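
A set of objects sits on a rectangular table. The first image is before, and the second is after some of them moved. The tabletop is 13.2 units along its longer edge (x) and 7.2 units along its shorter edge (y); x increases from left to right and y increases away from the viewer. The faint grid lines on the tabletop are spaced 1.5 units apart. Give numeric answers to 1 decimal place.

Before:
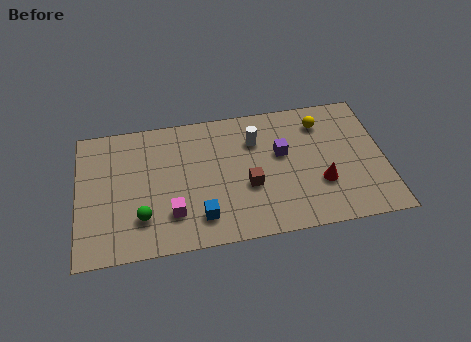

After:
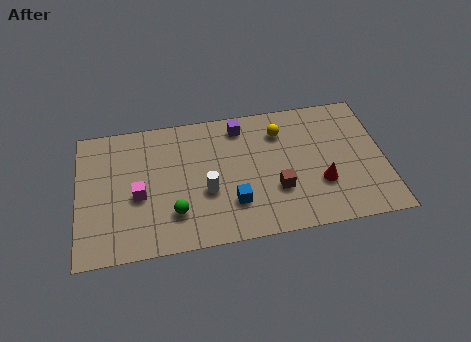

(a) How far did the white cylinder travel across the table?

3.3

The white cylinder moved from about (7.7, 5.2) to (5.5, 2.8), a distance of √(2.2² + 2.4²) ≈ 3.3.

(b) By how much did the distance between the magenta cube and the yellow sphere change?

-1.0

The distance was about 7.6 in the first image and 6.6 in the second, so they moved 1.0 units closer together.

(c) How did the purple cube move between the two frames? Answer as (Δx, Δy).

(-1.7, 1.8)

From the two frames, the purple cube sits at roughly (8.8, 4.3) before and (7.1, 6.1) after.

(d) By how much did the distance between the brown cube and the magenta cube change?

+2.5

They were about 3.4 units apart before and 5.9 after — 2.5 units further apart.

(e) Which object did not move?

the red cone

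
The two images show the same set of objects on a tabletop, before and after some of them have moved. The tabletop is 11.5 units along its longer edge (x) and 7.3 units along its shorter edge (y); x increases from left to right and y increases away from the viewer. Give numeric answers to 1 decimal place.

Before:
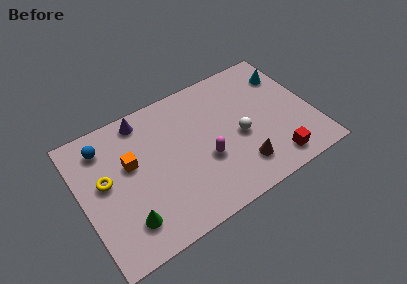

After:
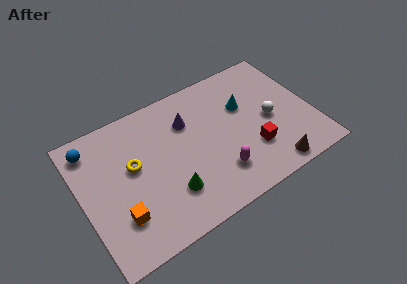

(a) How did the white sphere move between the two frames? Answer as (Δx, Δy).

(1.6, 0.2)

From the two frames, the white sphere sits at roughly (7.8, 3.2) before and (9.4, 3.4) after.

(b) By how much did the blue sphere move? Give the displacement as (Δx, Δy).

(-0.6, 0.2)

The blue sphere was at about (1.4, 5.9) and moved to about (0.8, 6.1).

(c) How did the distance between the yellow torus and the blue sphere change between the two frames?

+0.8

The distance was about 1.8 in the first image and 2.6 in the second, so they moved 0.8 units further apart.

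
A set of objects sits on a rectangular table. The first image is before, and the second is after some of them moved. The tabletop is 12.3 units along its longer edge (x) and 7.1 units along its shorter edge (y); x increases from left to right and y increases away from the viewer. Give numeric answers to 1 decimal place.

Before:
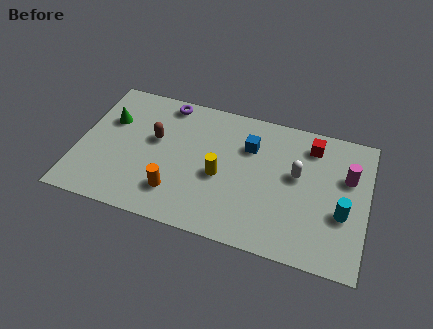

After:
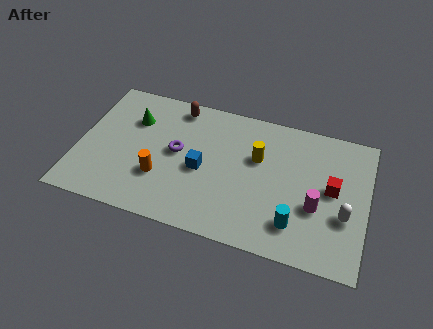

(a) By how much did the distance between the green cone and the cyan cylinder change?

-2.3

Before: roughly 10.3 units apart; after: 8.0. That's 2.3 units closer together.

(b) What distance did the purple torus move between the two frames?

2.6

The purple torus moved from about (3.5, 6.3) to (4.2, 3.8), a distance of √(0.7² + 2.5²) ≈ 2.6.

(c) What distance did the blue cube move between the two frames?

2.6

The blue cube was near (7.2, 5.0) before and (5.3, 3.2) after, so it travelled √(1.9² + 1.8²) ≈ 2.6 units.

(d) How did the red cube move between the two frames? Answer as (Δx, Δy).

(1.0, -2.0)

The red cube started near (9.8, 5.8) and ended near (10.8, 3.8).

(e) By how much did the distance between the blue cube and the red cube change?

+2.8

The distance was about 2.7 in the first image and 5.5 in the second, so they moved 2.8 units further apart.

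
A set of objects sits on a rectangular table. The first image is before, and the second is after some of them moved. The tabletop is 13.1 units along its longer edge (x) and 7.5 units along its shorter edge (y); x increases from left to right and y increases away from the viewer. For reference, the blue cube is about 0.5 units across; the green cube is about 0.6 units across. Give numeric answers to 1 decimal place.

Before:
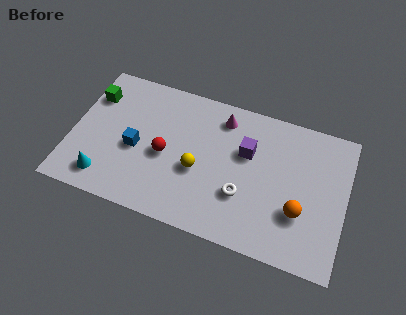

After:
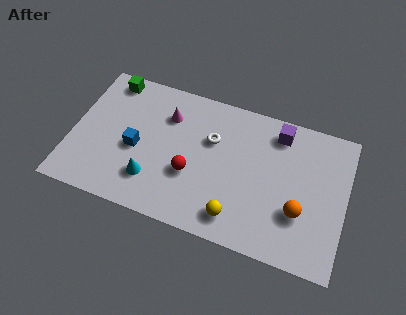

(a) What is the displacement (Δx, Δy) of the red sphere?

(1.3, -0.6)

The red sphere was at about (4.5, 3.4) and moved to about (5.8, 2.8).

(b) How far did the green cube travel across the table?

1.3

From (0.8, 5.5) to (1.5, 6.6), the green cube covered √(0.7² + 1.1²) ≈ 1.3 units.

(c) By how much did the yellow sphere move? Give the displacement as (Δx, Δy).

(2.0, -1.8)

The yellow sphere started near (6.1, 3.1) and ended near (8.1, 1.3).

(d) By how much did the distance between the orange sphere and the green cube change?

-0.3

Before: roughly 10.6 units apart; after: 10.3. That's 0.3 units closer together.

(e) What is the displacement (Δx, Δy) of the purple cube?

(1.4, 1.5)

The purple cube started near (8.3, 4.8) and ended near (9.7, 6.3).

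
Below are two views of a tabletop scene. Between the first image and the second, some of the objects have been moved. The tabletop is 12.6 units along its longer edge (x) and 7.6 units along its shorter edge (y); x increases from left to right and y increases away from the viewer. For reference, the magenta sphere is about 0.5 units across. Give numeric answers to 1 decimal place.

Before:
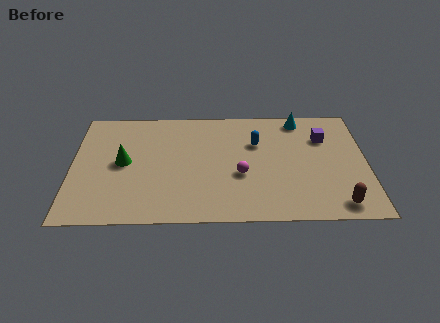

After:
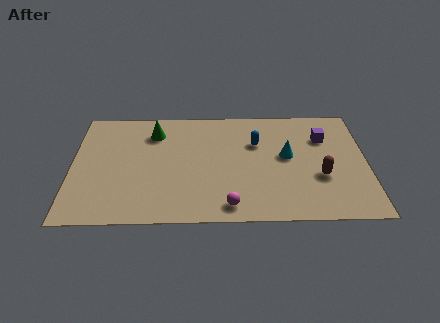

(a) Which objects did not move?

the blue capsule and the purple cube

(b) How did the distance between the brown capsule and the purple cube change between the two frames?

-1.8

They were about 4.4 units apart before and 2.6 after — 1.8 units closer together.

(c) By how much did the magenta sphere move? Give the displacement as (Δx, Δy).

(-0.5, -2.0)

From the two frames, the magenta sphere sits at roughly (7.2, 3.0) before and (6.7, 1.0) after.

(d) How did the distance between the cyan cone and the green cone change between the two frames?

-2.2

Before: roughly 8.1 units apart; after: 5.9. That's 2.2 units closer together.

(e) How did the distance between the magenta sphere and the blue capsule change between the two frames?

+2.1

Before: roughly 2.2 units apart; after: 4.3. That's 2.1 units further apart.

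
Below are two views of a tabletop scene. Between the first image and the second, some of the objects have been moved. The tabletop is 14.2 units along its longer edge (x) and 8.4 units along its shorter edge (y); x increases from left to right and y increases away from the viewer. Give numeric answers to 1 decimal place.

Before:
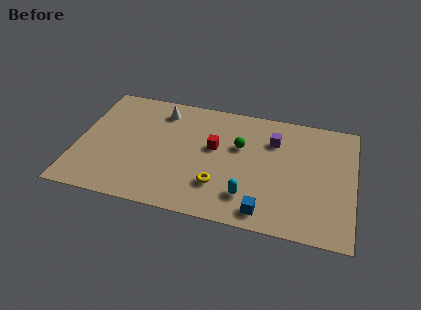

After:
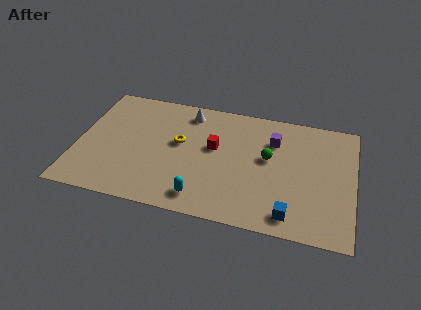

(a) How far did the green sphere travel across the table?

1.6

From (8.3, 5.3) to (9.8, 4.8), the green sphere covered √(1.5² + 0.5²) ≈ 1.6 units.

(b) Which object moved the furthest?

the yellow torus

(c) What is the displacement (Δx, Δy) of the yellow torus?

(-2.2, 2.5)

The yellow torus started near (7.4, 2.3) and ended near (5.2, 4.8).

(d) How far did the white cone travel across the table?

1.4

The white cone moved from about (4.1, 6.9) to (5.5, 7.1), a distance of √(1.4² + 0.2²) ≈ 1.4.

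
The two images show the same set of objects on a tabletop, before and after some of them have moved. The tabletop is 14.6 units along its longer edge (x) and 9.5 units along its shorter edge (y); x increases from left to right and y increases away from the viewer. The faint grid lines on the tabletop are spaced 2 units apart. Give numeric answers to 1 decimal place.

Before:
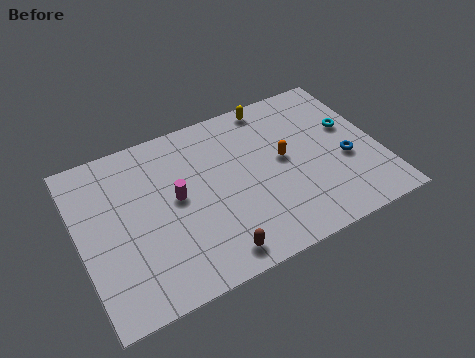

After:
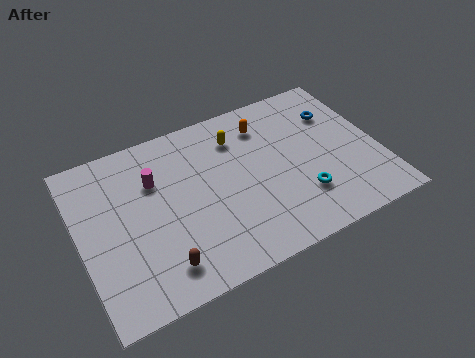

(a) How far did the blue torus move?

3.0

The blue torus moved from about (12.9, 3.8) to (12.9, 6.8), a distance of √(0.0² + 3.0²) ≈ 3.0.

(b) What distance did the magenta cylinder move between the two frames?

1.7

The magenta cylinder was near (4.7, 5.1) before and (3.8, 6.5) after, so it travelled √(0.9² + 1.4²) ≈ 1.7 units.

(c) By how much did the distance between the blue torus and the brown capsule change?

+3.3

Before: roughly 7.4 units apart; after: 10.7. That's 3.3 units further apart.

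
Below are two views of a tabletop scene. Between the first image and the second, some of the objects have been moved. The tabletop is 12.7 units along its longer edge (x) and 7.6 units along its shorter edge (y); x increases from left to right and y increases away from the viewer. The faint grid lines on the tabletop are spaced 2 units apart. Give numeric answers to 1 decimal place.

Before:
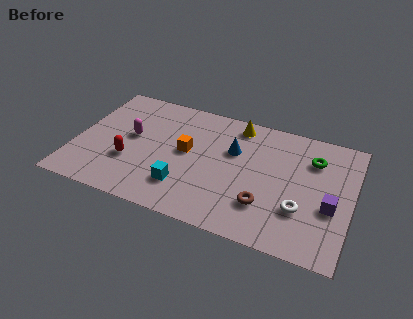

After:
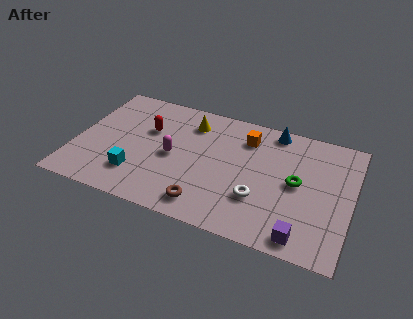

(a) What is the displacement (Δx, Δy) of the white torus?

(-1.9, 0.0)

From the two frames, the white torus sits at roughly (10.5, 2.4) before and (8.6, 2.4) after.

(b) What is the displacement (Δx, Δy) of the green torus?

(-0.6, -1.7)

The green torus was at about (10.8, 5.6) and moved to about (10.2, 3.9).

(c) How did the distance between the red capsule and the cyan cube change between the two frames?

+0.3

They were about 2.7 units apart before and 3.0 after — 0.3 units further apart.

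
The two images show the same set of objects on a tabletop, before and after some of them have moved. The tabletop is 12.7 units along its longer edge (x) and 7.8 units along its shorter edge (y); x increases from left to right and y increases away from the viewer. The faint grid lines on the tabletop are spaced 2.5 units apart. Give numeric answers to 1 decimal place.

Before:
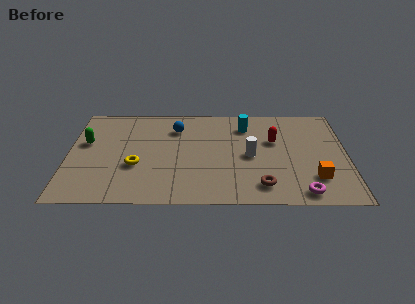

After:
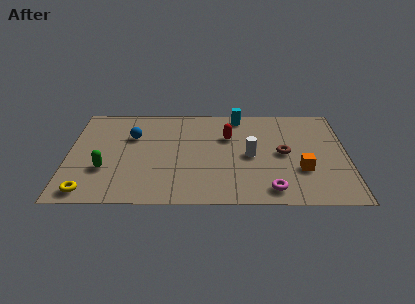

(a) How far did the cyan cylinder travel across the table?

0.9

The cyan cylinder moved from about (8.1, 6.1) to (7.8, 6.9), a distance of √(0.3² + 0.8²) ≈ 0.9.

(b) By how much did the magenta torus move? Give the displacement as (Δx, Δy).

(-1.4, 0.2)

From the two frames, the magenta torus sits at roughly (10.6, 0.9) before and (9.2, 1.1) after.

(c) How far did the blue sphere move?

2.1

From (4.9, 5.9) to (2.9, 5.2), the blue sphere covered √(2.0² + 0.7²) ≈ 2.1 units.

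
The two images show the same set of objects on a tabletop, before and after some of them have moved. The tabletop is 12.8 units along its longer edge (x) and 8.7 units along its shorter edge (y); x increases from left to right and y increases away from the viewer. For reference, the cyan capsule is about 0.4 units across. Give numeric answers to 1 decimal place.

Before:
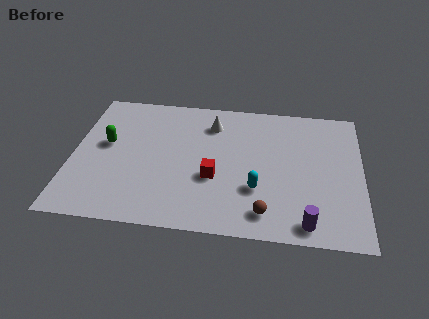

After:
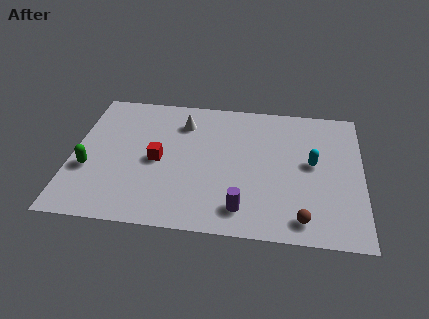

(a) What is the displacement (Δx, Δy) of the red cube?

(-2.5, 0.8)

The red cube was at about (6.3, 3.3) and moved to about (3.8, 4.1).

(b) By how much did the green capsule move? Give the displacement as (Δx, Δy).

(-0.7, -1.7)

From the two frames, the green capsule sits at roughly (1.5, 4.9) before and (0.8, 3.2) after.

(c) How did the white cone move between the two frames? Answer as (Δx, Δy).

(-1.3, -0.1)

From the two frames, the white cone sits at roughly (6.1, 6.8) before and (4.8, 6.7) after.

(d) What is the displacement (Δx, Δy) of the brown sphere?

(1.6, -0.2)

The brown sphere was at about (8.6, 1.4) and moved to about (10.2, 1.2).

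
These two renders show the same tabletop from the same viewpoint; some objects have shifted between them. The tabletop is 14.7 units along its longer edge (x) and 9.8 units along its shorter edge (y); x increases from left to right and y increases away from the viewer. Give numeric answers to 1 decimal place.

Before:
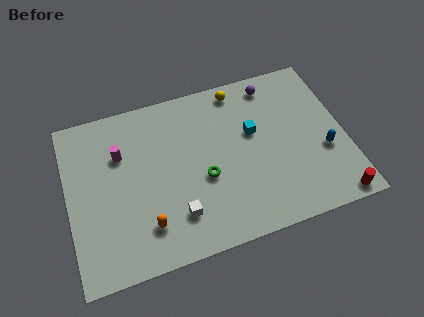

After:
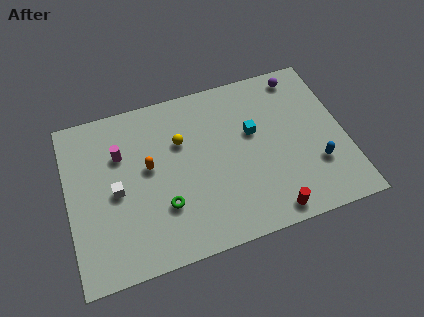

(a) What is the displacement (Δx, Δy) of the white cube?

(-3.0, 2.3)

The white cube was at about (5.5, 2.3) and moved to about (2.5, 4.6).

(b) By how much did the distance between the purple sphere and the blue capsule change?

+0.3

The distance was about 5.3 in the first image and 5.6 in the second, so they moved 0.3 units further apart.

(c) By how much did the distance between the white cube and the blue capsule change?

+2.5

They were about 8.1 units apart before and 10.6 after — 2.5 units further apart.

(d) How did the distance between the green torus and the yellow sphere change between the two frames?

-1.5

Before: roughly 5.2 units apart; after: 3.7. That's 1.5 units closer together.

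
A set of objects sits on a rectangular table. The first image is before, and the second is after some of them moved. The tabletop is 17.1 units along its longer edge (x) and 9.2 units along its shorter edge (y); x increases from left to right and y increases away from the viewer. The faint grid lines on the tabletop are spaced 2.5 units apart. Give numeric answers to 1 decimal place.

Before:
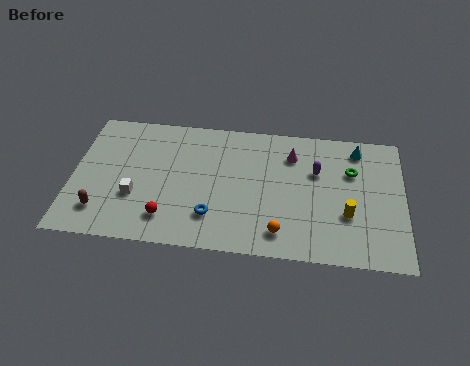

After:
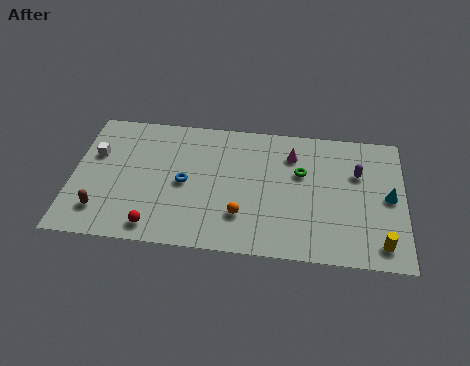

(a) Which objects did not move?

the magenta cone and the brown capsule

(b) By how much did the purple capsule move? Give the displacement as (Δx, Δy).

(2.1, 0.1)

The purple capsule started near (12.6, 6.0) and ended near (14.7, 6.1).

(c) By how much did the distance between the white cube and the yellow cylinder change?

+4.6

The distance was about 10.9 in the first image and 15.5 in the second, so they moved 4.6 units further apart.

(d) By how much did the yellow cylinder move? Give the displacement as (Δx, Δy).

(1.7, -1.8)

From the two frames, the yellow cylinder sits at roughly (14.2, 3.2) before and (15.9, 1.4) after.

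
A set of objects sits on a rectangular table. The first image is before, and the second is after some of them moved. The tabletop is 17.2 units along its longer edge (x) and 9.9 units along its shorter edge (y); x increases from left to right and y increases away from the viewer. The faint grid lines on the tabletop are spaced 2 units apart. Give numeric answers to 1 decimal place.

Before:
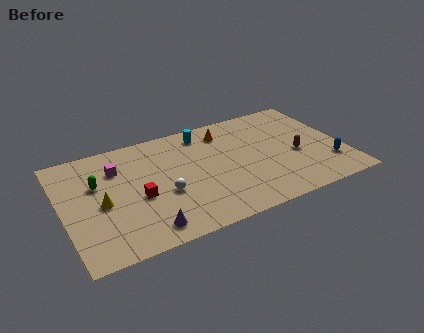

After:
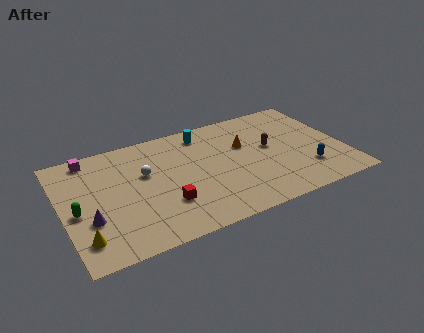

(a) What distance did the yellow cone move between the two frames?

2.8

From (2.3, 4.5) to (1.0, 2.0), the yellow cone covered √(1.3² + 2.5²) ≈ 2.8 units.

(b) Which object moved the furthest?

the purple cone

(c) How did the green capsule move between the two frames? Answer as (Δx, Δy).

(-1.4, -1.9)

The green capsule was at about (2.2, 6.3) and moved to about (0.8, 4.4).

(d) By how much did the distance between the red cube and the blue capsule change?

-3.0

They were about 11.7 units apart before and 8.7 after — 3.0 units closer together.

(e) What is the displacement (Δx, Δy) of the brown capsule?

(-1.5, 1.3)

The brown capsule was at about (14.3, 4.2) and moved to about (12.8, 5.5).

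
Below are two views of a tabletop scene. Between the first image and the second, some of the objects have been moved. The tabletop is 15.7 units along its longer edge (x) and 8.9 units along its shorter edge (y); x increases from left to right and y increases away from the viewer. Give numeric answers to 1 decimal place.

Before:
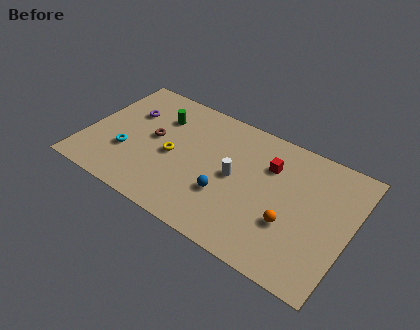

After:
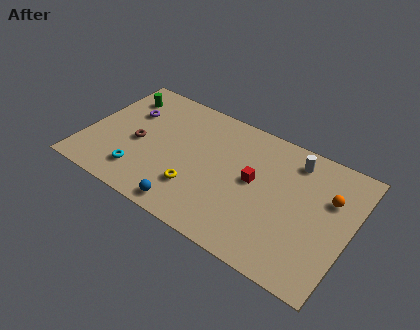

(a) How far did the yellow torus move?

2.3

From (5.2, 4.1) to (6.9, 2.5), the yellow torus covered √(1.7² + 1.6²) ≈ 2.3 units.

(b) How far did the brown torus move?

1.1

From (3.9, 4.8) to (3.1, 4.0), the brown torus covered √(0.8² + 0.8²) ≈ 1.1 units.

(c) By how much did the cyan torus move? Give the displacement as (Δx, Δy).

(1.0, -1.1)

The cyan torus was at about (2.6, 3.0) and moved to about (3.6, 1.9).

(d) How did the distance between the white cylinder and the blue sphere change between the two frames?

+6.8

Before: roughly 1.5 units apart; after: 8.3. That's 6.8 units further apart.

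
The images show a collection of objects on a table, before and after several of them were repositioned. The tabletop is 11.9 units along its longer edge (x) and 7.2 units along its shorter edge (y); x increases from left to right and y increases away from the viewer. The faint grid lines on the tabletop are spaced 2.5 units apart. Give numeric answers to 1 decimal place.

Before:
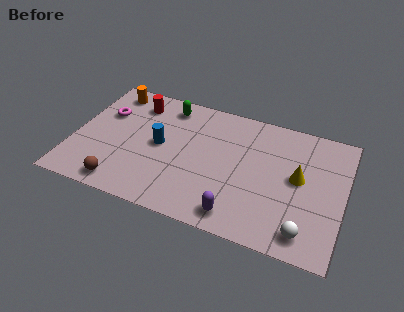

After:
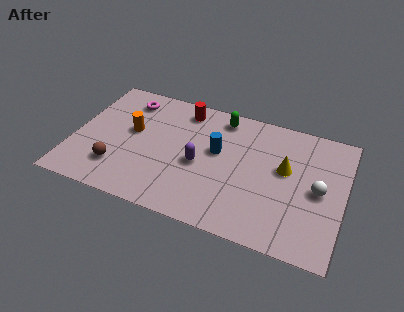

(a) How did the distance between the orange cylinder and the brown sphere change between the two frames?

-3.1

They were about 5.4 units apart before and 2.3 after — 3.1 units closer together.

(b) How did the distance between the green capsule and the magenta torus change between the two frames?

+1.2

Before: roughly 3.0 units apart; after: 4.2. That's 1.2 units further apart.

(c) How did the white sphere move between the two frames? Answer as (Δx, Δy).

(0.4, 2.4)

The white sphere started near (10.4, 1.1) and ended near (10.8, 3.5).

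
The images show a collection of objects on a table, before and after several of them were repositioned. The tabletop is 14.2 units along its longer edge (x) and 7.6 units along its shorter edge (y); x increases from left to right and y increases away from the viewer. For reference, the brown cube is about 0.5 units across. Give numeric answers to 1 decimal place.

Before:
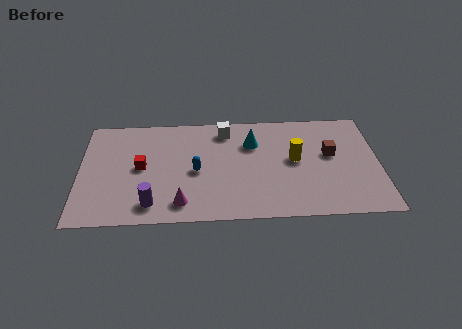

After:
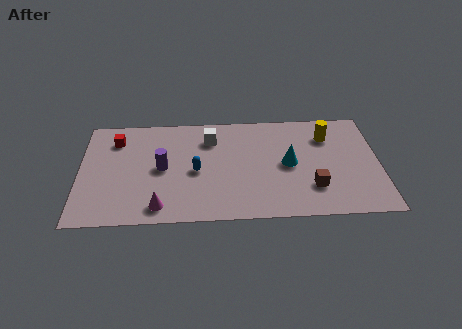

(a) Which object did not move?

the blue capsule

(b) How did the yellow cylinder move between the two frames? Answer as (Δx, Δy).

(1.6, 1.6)

The yellow cylinder started near (10.2, 4.1) and ended near (11.8, 5.7).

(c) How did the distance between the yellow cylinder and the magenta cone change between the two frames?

+3.1

The distance was about 6.1 in the first image and 9.2 in the second, so they moved 3.1 units further apart.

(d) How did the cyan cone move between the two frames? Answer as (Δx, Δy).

(1.7, -1.6)

The cyan cone started near (8.2, 5.4) and ended near (9.9, 3.8).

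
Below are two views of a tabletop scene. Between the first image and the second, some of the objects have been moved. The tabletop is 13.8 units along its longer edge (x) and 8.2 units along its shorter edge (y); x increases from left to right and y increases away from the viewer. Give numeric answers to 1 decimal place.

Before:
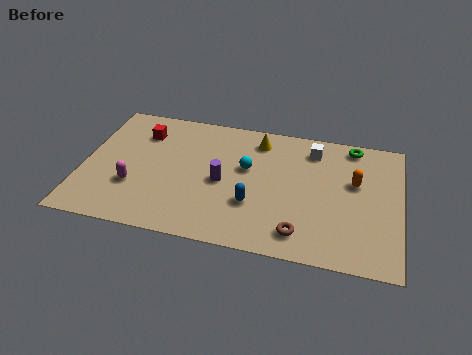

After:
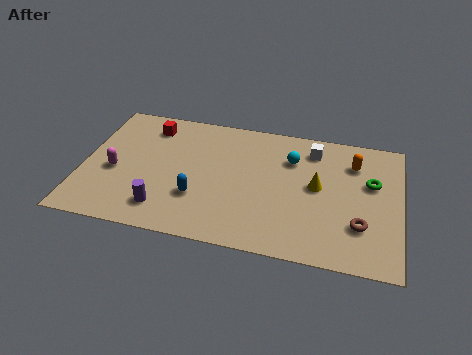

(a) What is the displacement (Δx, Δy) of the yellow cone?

(2.7, -2.4)

The yellow cone was at about (7.5, 6.8) and moved to about (10.2, 4.4).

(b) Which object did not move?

the white cube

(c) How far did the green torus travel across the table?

2.4

The green torus moved from about (11.6, 7.3) to (12.5, 5.1), a distance of √(0.9² + 2.2²) ≈ 2.4.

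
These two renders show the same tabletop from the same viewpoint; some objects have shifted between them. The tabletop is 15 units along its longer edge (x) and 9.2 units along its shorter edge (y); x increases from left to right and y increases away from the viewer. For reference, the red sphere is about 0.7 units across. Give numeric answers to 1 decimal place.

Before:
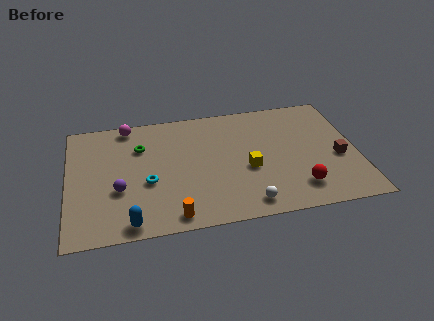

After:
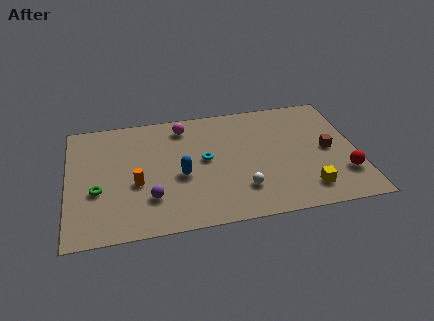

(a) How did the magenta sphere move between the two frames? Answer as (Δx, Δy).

(2.9, -0.6)

From the two frames, the magenta sphere sits at roughly (3.2, 8.3) before and (6.1, 7.7) after.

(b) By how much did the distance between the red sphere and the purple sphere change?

+0.7

They were about 9.3 units apart before and 10.0 after — 0.7 units further apart.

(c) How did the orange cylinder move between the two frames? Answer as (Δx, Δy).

(-1.8, 2.7)

The orange cylinder started near (5.3, 1.0) and ended near (3.5, 3.7).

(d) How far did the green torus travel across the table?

3.8

The green torus moved from about (3.8, 6.5) to (1.5, 3.5), a distance of √(2.3² + 3.0²) ≈ 3.8.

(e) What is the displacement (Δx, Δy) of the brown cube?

(-0.5, 0.7)

The brown cube was at about (14.0, 3.8) and moved to about (13.5, 4.5).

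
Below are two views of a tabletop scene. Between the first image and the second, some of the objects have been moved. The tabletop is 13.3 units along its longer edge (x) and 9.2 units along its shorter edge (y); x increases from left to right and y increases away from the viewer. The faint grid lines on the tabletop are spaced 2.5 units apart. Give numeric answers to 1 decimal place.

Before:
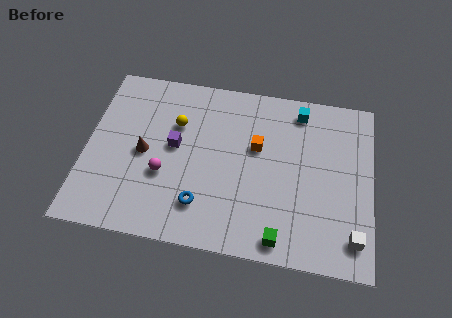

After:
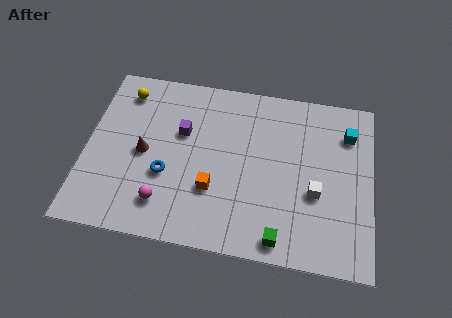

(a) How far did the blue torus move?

2.1

The blue torus moved from about (5.5, 2.1) to (3.8, 3.4), a distance of √(1.7² + 1.3²) ≈ 2.1.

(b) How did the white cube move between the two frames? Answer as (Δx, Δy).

(-1.8, 2.0)

From the two frames, the white cube sits at roughly (12.5, 1.6) before and (10.7, 3.6) after.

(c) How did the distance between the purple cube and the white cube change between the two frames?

-2.4

The distance was about 9.1 in the first image and 6.7 in the second, so they moved 2.4 units closer together.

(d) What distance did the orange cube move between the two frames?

3.2

The orange cube was near (7.9, 5.6) before and (6.0, 3.0) after, so it travelled √(1.9² + 2.6²) ≈ 3.2 units.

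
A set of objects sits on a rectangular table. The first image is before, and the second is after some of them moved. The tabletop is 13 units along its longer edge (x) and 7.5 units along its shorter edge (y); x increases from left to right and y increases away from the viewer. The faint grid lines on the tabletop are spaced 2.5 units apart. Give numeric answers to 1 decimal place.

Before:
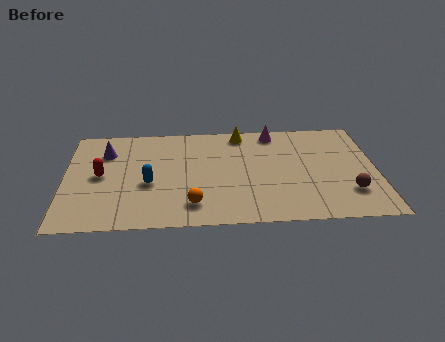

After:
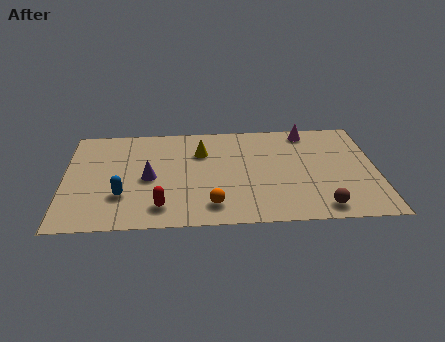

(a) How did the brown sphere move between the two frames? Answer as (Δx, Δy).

(-1.2, -1.0)

The brown sphere was at about (11.8, 2.0) and moved to about (10.6, 1.0).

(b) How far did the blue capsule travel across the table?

1.4

From (3.5, 3.1) to (2.4, 2.3), the blue capsule covered √(1.1² + 0.8²) ≈ 1.4 units.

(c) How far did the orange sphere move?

0.8

The orange sphere was near (5.3, 1.5) before and (6.1, 1.4) after, so it travelled √(0.8² + 0.1²) ≈ 0.8 units.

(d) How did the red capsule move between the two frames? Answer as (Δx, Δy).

(2.5, -2.4)

From the two frames, the red capsule sits at roughly (1.5, 3.8) before and (4.0, 1.4) after.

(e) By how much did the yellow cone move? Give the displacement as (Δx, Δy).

(-1.7, -1.3)

The yellow cone was at about (7.4, 6.6) and moved to about (5.7, 5.3).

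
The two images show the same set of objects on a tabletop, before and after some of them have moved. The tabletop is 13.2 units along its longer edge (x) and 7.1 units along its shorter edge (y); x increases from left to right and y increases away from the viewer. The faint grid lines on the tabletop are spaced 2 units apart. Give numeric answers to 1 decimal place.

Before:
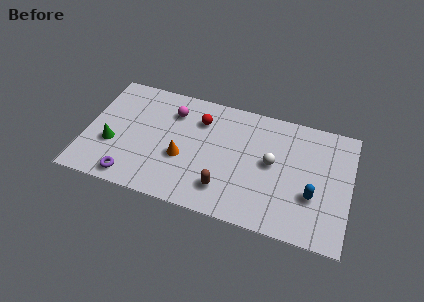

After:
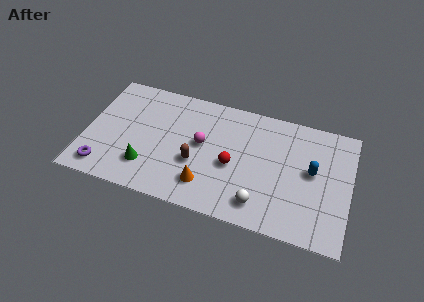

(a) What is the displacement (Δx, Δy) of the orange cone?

(1.3, -1.2)

From the two frames, the orange cone sits at roughly (4.9, 2.8) before and (6.2, 1.6) after.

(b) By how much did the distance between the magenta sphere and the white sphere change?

-1.3

Before: roughly 5.3 units apart; after: 4.0. That's 1.3 units closer together.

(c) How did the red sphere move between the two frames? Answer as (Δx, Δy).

(1.8, -2.2)

The red sphere started near (5.6, 5.3) and ended near (7.4, 3.1).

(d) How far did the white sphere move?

2.5

From (9.3, 3.8) to (8.9, 1.3), the white sphere covered √(0.4² + 2.5²) ≈ 2.5 units.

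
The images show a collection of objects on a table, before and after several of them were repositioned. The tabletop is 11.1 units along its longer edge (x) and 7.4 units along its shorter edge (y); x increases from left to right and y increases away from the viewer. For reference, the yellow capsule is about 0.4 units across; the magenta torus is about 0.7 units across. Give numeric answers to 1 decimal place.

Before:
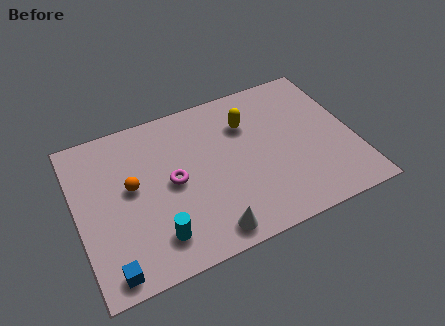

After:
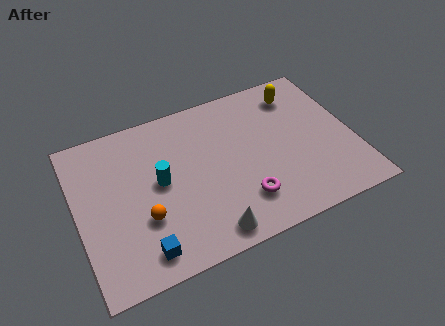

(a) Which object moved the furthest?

the magenta torus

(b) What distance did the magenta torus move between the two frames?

3.2

The magenta torus moved from about (3.8, 3.7) to (6.4, 1.8), a distance of √(2.6² + 1.9²) ≈ 3.2.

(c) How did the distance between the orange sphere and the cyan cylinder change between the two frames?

-1.1

The distance was about 2.7 in the first image and 1.6 in the second, so they moved 1.1 units closer together.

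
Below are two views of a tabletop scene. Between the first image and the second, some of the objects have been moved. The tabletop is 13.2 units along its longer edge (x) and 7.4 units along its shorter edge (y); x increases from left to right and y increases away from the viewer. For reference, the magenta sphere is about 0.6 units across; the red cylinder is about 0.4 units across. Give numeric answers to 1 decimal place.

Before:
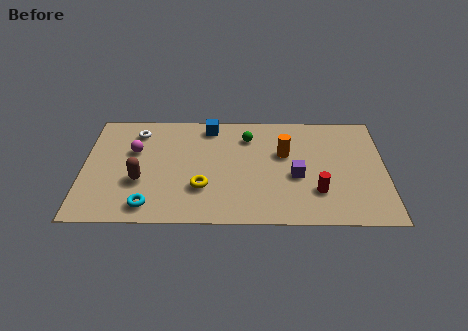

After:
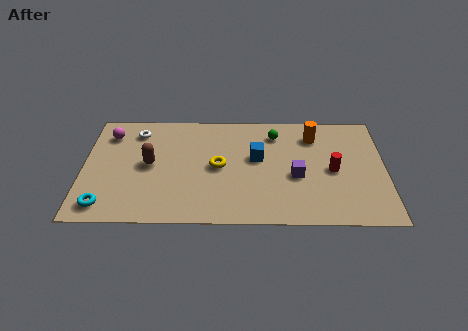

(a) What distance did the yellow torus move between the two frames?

1.6

The yellow torus was near (5.2, 2.3) before and (5.9, 3.7) after, so it travelled √(0.7² + 1.4²) ≈ 1.6 units.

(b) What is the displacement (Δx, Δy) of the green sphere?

(1.2, 0.2)

The green sphere started near (7.2, 5.7) and ended near (8.4, 5.9).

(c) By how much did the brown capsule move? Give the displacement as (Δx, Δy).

(0.4, 1.1)

The brown capsule started near (2.5, 2.7) and ended near (2.9, 3.8).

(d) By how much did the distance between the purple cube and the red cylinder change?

+0.3

The distance was about 1.3 in the first image and 1.6 in the second, so they moved 0.3 units further apart.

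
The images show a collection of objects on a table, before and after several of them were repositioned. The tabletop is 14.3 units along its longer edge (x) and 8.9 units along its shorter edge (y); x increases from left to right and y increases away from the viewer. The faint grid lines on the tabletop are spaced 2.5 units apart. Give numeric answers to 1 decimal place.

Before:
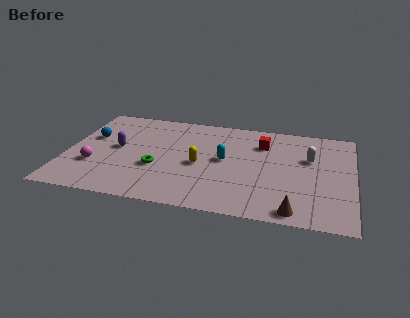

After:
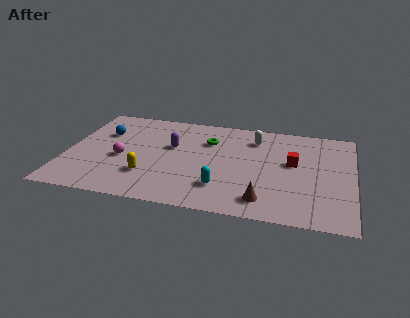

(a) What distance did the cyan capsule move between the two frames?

2.5

The cyan capsule was near (7.9, 4.7) before and (7.9, 2.2) after, so it travelled √(0.0² + 2.5²) ≈ 2.5 units.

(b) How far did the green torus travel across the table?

3.8

From (4.6, 3.3) to (7.0, 6.3), the green torus covered √(2.4² + 3.0²) ≈ 3.8 units.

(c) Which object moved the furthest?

the green torus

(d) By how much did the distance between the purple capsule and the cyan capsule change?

-1.2

The distance was about 5.4 in the first image and 4.2 in the second, so they moved 1.2 units closer together.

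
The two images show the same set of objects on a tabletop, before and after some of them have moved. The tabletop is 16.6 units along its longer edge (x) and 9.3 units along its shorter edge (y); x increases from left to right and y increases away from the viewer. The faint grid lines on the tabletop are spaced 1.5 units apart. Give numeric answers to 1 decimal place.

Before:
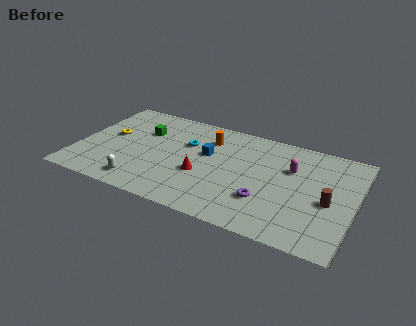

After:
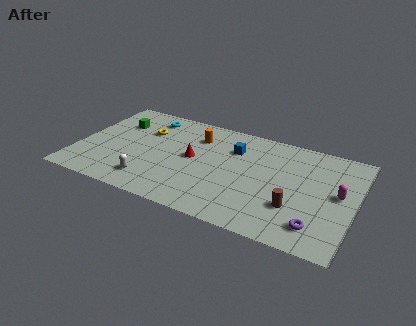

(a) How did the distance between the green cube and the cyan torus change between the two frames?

-0.6

The distance was about 2.7 in the first image and 2.1 in the second, so they moved 0.6 units closer together.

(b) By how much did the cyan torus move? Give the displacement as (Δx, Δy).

(-2.6, 1.7)

The cyan torus started near (6.4, 6.1) and ended near (3.8, 7.8).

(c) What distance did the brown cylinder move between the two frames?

2.2

The brown cylinder moved from about (15.1, 4.1) to (13.2, 2.9), a distance of √(1.9² + 1.2²) ≈ 2.2.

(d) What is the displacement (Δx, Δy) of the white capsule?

(0.5, 0.4)

From the two frames, the white capsule sits at roughly (4.2, 1.4) before and (4.7, 1.8) after.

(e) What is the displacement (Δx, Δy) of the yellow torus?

(2.0, 1.2)

The yellow torus started near (1.8, 5.2) and ended near (3.8, 6.4).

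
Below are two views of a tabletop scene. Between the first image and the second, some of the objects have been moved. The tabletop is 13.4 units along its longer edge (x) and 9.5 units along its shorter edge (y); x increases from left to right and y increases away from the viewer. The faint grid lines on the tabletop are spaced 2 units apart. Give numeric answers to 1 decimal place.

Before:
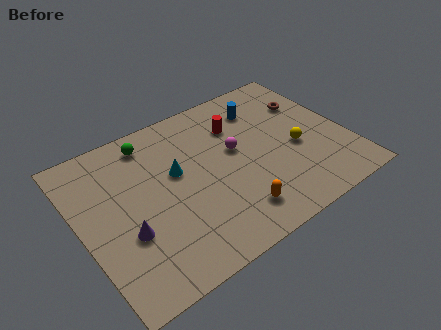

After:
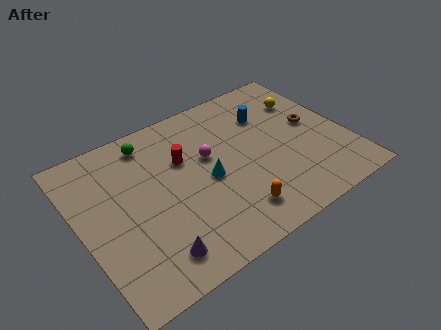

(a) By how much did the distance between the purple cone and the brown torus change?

-0.9

Before: roughly 10.5 units apart; after: 9.6. That's 0.9 units closer together.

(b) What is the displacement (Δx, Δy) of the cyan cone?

(1.4, -1.2)

The cyan cone was at about (4.9, 5.6) and moved to about (6.3, 4.4).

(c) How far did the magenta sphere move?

1.3

The magenta sphere moved from about (7.9, 5.4) to (6.6, 5.7), a distance of √(1.3² + 0.3²) ≈ 1.3.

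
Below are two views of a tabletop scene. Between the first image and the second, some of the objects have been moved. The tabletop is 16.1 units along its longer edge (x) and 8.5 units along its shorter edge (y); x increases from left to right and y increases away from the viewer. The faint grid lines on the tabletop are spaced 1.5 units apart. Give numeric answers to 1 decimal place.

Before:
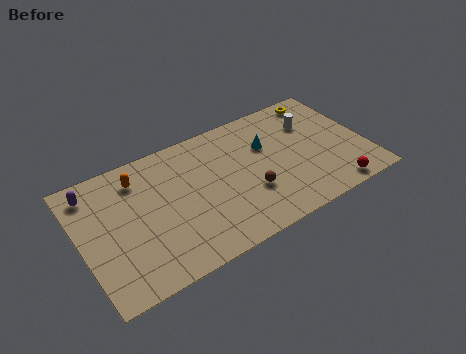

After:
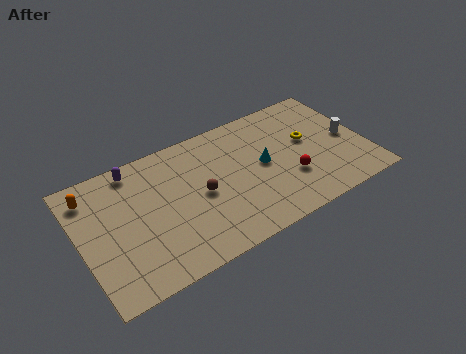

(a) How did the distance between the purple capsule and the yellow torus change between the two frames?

-3.3

The distance was about 13.2 in the first image and 9.9 in the second, so they moved 3.3 units closer together.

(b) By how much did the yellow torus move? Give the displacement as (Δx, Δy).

(-1.2, -2.6)

The yellow torus started near (14.2, 7.5) and ended near (13.0, 4.9).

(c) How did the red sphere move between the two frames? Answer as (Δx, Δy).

(-2.2, 1.9)

The red sphere started near (13.8, 0.9) and ended near (11.6, 2.8).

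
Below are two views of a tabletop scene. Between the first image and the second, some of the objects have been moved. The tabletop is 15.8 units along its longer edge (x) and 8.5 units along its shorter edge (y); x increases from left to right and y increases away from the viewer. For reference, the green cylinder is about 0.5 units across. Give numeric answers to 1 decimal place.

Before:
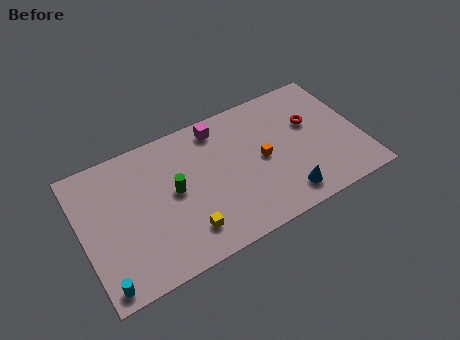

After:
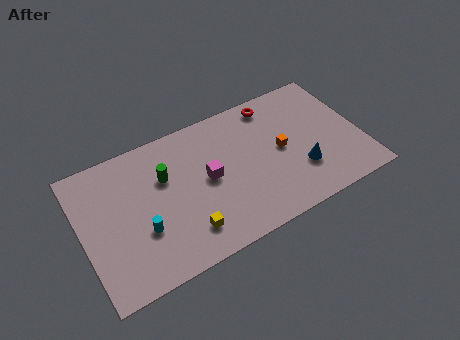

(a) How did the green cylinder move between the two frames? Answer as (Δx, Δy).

(-0.4, 1.1)

The green cylinder started near (5.2, 4.5) and ended near (4.8, 5.6).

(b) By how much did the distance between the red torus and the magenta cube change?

-0.3

The distance was about 5.5 in the first image and 5.2 in the second, so they moved 0.3 units closer together.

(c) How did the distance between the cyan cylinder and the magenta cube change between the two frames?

-5.6

They were about 9.7 units apart before and 4.1 after — 5.6 units closer together.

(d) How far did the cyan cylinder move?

3.2

From (0.8, 0.9) to (3.2, 3.0), the cyan cylinder covered √(2.4² + 2.1²) ≈ 3.2 units.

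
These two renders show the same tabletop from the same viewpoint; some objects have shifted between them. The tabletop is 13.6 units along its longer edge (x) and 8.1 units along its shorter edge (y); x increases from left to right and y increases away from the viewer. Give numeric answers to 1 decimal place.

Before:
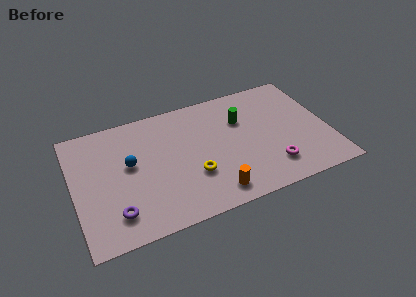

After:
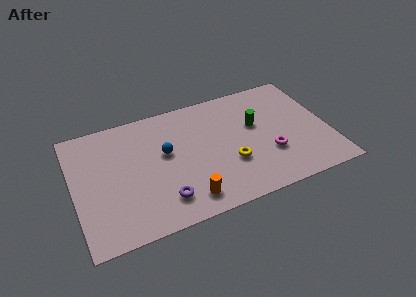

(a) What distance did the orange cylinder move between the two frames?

1.4

The orange cylinder moved from about (7.1, 1.2) to (5.7, 1.3), a distance of √(1.4² + 0.1²) ≈ 1.4.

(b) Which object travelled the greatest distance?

the purple torus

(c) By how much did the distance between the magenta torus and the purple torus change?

-2.4

They were about 8.3 units apart before and 5.9 after — 2.4 units closer together.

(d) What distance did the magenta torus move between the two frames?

0.9

The magenta torus was near (10.3, 1.8) before and (10.3, 2.7) after, so it travelled √(0.0² + 0.9²) ≈ 0.9 units.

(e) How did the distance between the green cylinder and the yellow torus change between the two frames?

-1.4

They were about 4.0 units apart before and 2.6 after — 1.4 units closer together.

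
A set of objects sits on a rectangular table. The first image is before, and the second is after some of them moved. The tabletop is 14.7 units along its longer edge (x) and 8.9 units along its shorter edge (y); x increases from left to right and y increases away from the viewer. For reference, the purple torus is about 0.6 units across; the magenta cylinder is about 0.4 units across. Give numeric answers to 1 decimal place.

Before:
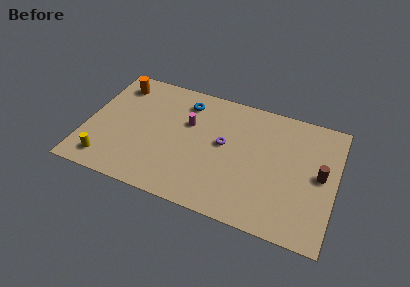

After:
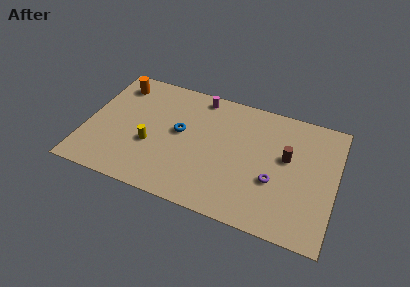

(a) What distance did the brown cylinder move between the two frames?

2.1

The brown cylinder was near (13.8, 4.6) before and (11.8, 5.2) after, so it travelled √(2.0² + 0.6²) ≈ 2.1 units.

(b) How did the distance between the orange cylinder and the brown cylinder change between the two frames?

-2.1

The distance was about 12.6 in the first image and 10.5 in the second, so they moved 2.1 units closer together.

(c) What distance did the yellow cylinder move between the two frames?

3.1

The yellow cylinder was near (1.5, 1.4) before and (3.9, 3.4) after, so it travelled √(2.4² + 2.0²) ≈ 3.1 units.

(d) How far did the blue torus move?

2.3

From (5.6, 7.2) to (5.5, 4.9), the blue torus covered √(0.1² + 2.3²) ≈ 2.3 units.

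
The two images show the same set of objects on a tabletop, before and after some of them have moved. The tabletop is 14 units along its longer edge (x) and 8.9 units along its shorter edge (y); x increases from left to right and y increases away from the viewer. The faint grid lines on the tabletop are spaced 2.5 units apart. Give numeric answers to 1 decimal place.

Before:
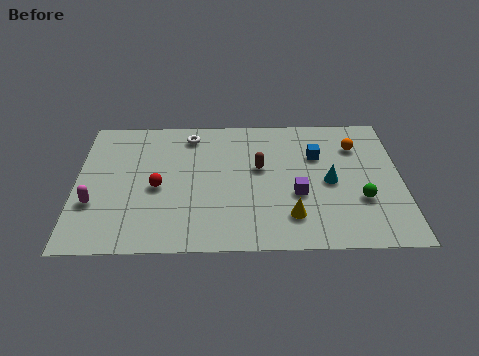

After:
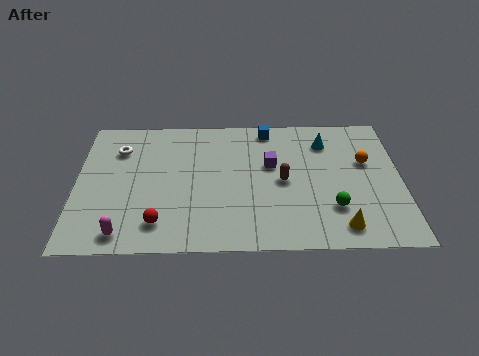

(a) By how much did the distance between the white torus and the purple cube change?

+0.5

Before: roughly 6.2 units apart; after: 6.7. That's 0.5 units further apart.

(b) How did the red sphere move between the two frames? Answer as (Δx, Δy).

(0.1, -2.3)

From the two frames, the red sphere sits at roughly (3.5, 4.0) before and (3.6, 1.7) after.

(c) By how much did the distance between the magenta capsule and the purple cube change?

-1.1

They were about 8.7 units apart before and 7.6 after — 1.1 units closer together.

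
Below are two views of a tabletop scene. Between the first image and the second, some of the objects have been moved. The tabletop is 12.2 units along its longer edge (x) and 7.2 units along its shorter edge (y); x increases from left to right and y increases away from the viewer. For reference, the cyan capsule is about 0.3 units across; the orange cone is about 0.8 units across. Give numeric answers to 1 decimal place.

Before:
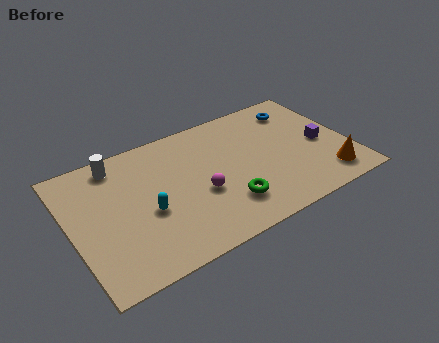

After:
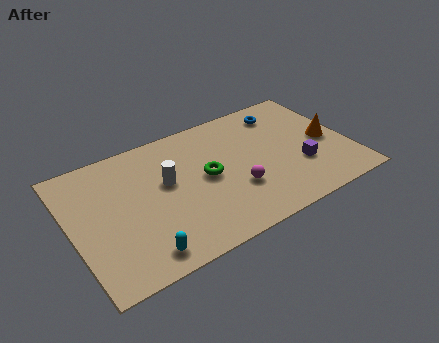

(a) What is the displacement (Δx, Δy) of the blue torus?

(-0.7, 0.1)

From the two frames, the blue torus sits at roughly (10.4, 5.8) before and (9.7, 5.9) after.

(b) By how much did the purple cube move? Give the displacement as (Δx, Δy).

(-1.1, -0.9)

The purple cube was at about (11.0, 3.3) and moved to about (9.9, 2.4).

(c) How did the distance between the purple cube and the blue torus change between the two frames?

+0.9

The distance was about 2.6 in the first image and 3.5 in the second, so they moved 0.9 units further apart.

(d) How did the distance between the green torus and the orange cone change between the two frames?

+1.0

Before: roughly 4.4 units apart; after: 5.4. That's 1.0 units further apart.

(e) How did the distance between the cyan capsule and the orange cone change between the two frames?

+1.1

The distance was about 7.9 in the first image and 9.0 in the second, so they moved 1.1 units further apart.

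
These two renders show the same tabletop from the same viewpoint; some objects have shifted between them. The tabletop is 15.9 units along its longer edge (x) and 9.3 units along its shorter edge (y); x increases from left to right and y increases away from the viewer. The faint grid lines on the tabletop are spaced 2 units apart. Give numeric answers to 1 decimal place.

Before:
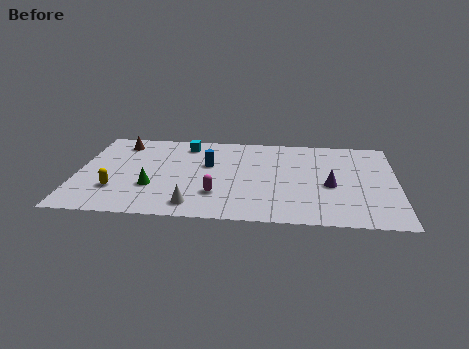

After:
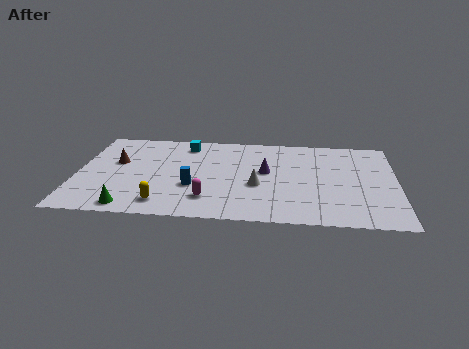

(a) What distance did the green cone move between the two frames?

2.3

The green cone moved from about (3.8, 3.1) to (2.8, 1.0), a distance of √(1.0² + 2.1²) ≈ 2.3.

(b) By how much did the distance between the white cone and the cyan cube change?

-0.9

They were about 6.4 units apart before and 5.5 after — 0.9 units closer together.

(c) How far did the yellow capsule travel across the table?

2.7

From (2.0, 2.7) to (4.4, 1.5), the yellow capsule covered √(2.4² + 1.2²) ≈ 2.7 units.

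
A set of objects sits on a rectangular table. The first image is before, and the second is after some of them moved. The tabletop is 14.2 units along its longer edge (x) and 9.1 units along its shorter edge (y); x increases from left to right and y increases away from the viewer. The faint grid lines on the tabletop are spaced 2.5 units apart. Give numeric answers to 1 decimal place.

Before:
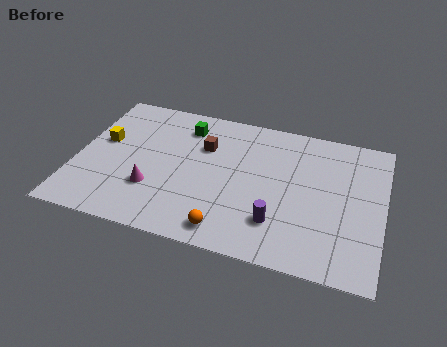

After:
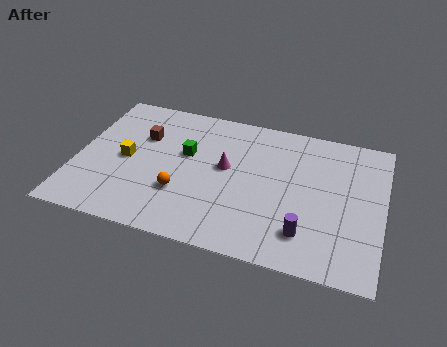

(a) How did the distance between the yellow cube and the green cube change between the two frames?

-1.3

Before: roughly 4.2 units apart; after: 2.9. That's 1.3 units closer together.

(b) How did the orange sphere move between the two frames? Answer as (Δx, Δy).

(-2.3, 1.7)

The orange sphere was at about (7.3, 1.2) and moved to about (5.0, 2.9).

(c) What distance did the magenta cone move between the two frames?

3.9

The magenta cone was near (3.7, 2.8) before and (6.9, 5.1) after, so it travelled √(3.2² + 2.3²) ≈ 3.9 units.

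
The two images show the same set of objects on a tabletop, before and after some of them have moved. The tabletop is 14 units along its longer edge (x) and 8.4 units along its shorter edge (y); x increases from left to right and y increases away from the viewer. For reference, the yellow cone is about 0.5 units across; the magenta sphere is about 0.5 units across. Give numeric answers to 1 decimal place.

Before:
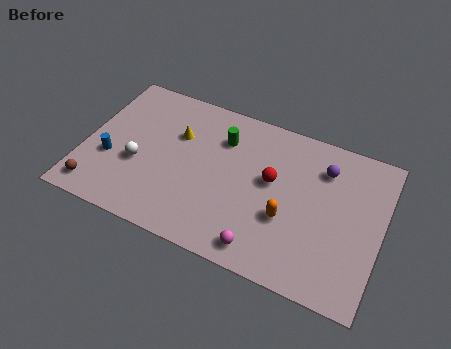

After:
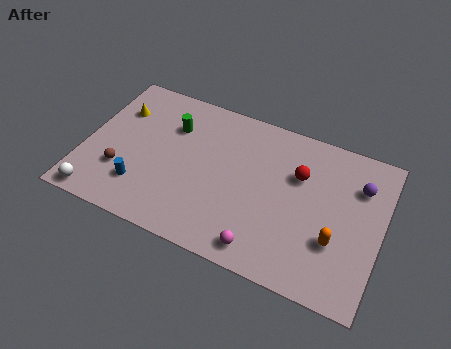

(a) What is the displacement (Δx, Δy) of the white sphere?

(-1.6, -2.5)

The white sphere was at about (2.6, 3.3) and moved to about (1.0, 0.8).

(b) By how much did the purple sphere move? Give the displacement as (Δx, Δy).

(1.7, -0.3)

The purple sphere started near (11.1, 6.4) and ended near (12.8, 6.1).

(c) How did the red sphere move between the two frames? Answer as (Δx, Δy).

(1.2, 0.8)

The red sphere was at about (8.8, 4.8) and moved to about (10.0, 5.6).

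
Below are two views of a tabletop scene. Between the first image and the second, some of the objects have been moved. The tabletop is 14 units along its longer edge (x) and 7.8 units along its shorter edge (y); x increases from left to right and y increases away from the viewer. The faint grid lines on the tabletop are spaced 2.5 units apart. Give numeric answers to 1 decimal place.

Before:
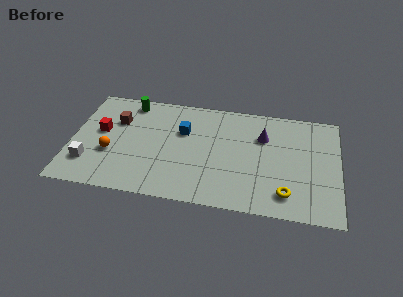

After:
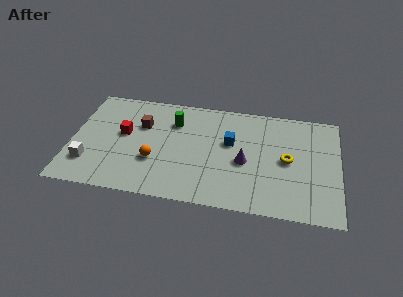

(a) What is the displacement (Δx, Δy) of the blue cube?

(2.5, -0.4)

The blue cube was at about (5.8, 5.1) and moved to about (8.3, 4.7).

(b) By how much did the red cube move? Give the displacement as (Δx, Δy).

(1.2, 0.0)

The red cube was at about (1.5, 4.4) and moved to about (2.7, 4.4).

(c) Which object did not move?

the white cube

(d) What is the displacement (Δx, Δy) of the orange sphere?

(2.3, -0.2)

The orange sphere started near (2.1, 2.9) and ended near (4.4, 2.7).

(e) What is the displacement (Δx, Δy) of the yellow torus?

(0.0, 2.4)

From the two frames, the yellow torus sits at roughly (11.3, 1.5) before and (11.3, 3.9) after.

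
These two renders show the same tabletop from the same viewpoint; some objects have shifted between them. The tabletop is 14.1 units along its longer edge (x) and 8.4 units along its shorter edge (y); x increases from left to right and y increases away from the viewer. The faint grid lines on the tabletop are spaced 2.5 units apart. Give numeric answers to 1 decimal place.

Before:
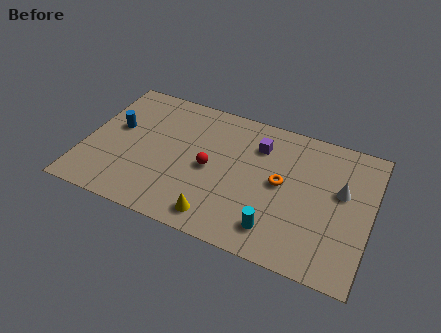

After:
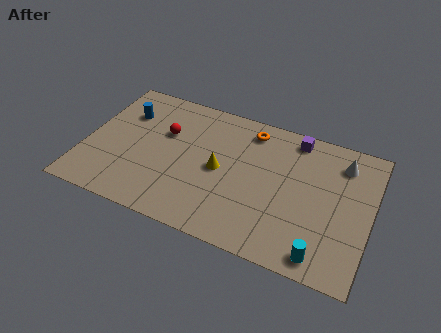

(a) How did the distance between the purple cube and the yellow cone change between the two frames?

-0.6

They were about 5.3 units apart before and 4.7 after — 0.6 units closer together.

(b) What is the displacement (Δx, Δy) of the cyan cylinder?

(2.3, -0.6)

The cyan cylinder was at about (9.7, 1.6) and moved to about (12.0, 1.0).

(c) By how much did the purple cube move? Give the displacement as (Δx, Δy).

(1.7, 1.1)

From the two frames, the purple cube sits at roughly (8.4, 6.3) before and (10.1, 7.4) after.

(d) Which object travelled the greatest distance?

the orange torus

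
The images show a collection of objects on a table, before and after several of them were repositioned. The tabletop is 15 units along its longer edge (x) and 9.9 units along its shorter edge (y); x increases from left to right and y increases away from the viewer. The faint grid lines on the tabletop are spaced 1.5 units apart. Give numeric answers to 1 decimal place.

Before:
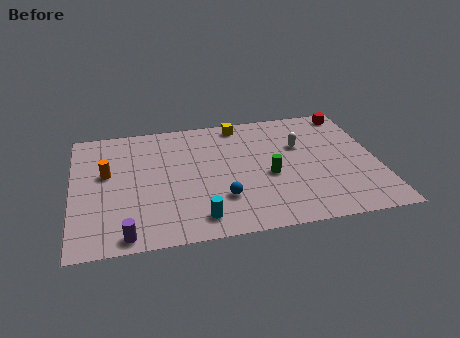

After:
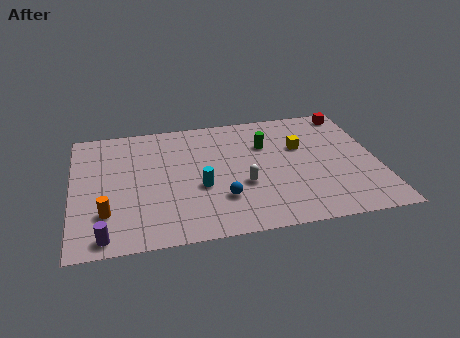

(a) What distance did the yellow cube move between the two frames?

3.8

The yellow cube moved from about (8.4, 8.8) to (11.3, 6.3), a distance of √(2.9² + 2.5²) ≈ 3.8.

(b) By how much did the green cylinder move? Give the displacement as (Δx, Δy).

(0.0, 2.6)

The green cylinder started near (9.6, 4.2) and ended near (9.6, 6.8).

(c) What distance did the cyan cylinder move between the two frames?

2.4

From (6.0, 1.5) to (6.2, 3.9), the cyan cylinder covered √(0.2² + 2.4²) ≈ 2.4 units.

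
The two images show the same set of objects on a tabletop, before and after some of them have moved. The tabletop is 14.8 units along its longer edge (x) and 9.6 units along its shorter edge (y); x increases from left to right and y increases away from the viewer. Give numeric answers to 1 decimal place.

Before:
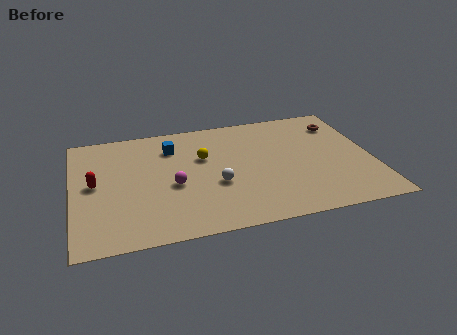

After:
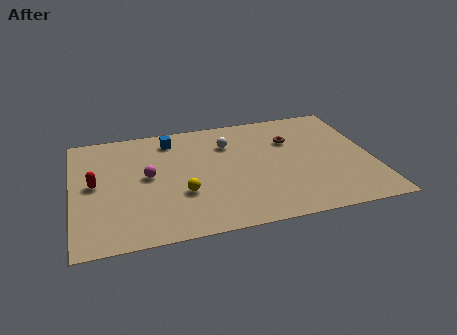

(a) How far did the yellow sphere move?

3.0

The yellow sphere moved from about (6.5, 6.1) to (5.3, 3.3), a distance of √(1.2² + 2.8²) ≈ 3.0.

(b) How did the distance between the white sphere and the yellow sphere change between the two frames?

+2.0

They were about 2.5 units apart before and 4.5 after — 2.0 units further apart.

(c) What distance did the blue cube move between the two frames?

0.7

The blue cube was near (5.0, 7.3) before and (5.0, 8.0) after, so it travelled √(0.0² + 0.7²) ≈ 0.7 units.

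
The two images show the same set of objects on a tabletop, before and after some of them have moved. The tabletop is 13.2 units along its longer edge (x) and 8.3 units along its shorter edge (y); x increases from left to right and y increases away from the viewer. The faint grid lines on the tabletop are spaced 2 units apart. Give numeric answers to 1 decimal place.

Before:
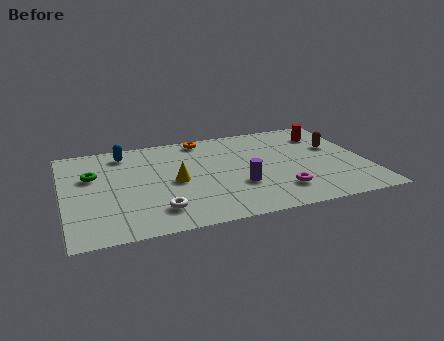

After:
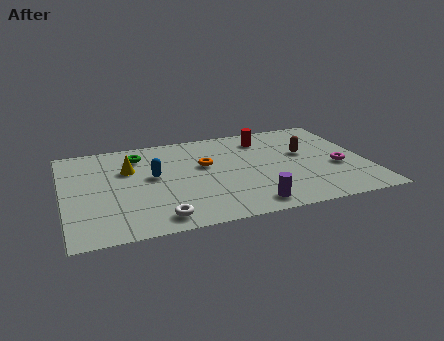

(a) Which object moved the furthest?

the magenta torus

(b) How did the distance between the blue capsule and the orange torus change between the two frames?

-1.2

The distance was about 3.5 in the first image and 2.3 in the second, so they moved 1.2 units closer together.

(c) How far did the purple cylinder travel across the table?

1.7

From (7.5, 2.8) to (7.8, 1.1), the purple cylinder covered √(0.3² + 1.7²) ≈ 1.7 units.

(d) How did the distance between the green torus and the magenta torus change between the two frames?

+0.5

The distance was about 8.6 in the first image and 9.1 in the second, so they moved 0.5 units further apart.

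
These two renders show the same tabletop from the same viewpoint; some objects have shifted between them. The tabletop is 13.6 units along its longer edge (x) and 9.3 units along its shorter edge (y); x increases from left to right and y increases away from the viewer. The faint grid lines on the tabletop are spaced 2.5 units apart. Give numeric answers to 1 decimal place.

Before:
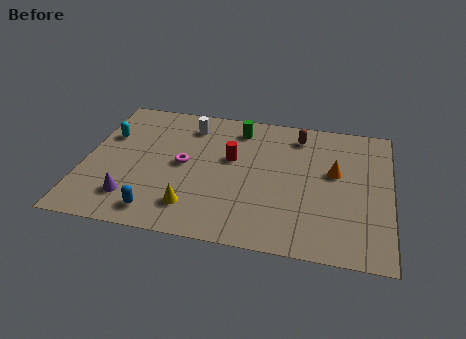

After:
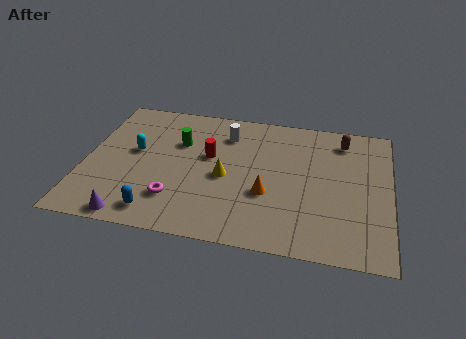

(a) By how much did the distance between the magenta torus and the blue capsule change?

-2.3

The distance was about 3.5 in the first image and 1.2 in the second, so they moved 2.3 units closer together.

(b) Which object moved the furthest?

the orange cone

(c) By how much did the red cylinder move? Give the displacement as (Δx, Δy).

(-1.0, 0.0)

The red cylinder was at about (6.5, 5.5) and moved to about (5.5, 5.5).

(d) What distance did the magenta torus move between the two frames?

2.4

The magenta torus was near (4.4, 4.7) before and (4.2, 2.3) after, so it travelled √(0.2² + 2.4²) ≈ 2.4 units.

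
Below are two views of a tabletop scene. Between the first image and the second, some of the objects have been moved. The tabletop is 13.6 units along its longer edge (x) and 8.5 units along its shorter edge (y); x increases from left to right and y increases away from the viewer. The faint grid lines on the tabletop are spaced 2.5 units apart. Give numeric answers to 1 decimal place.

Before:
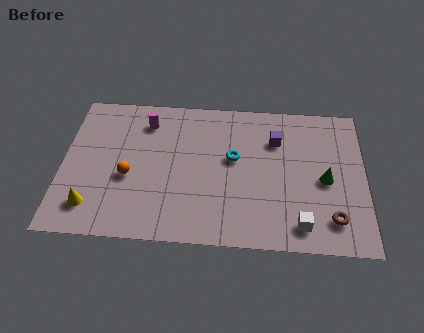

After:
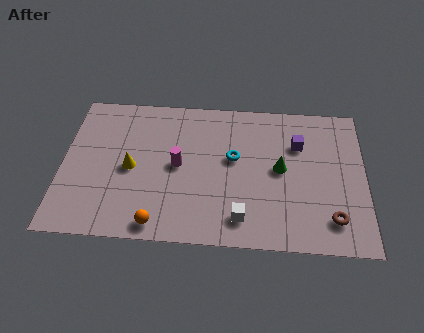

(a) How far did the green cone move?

2.1

From (11.8, 3.9) to (9.8, 4.4), the green cone covered √(2.0² + 0.5²) ≈ 2.1 units.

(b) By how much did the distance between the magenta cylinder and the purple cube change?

-0.3

They were about 5.9 units apart before and 5.6 after — 0.3 units closer together.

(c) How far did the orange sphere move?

3.0

The orange sphere was near (3.0, 3.5) before and (4.4, 0.9) after, so it travelled √(1.4² + 2.6²) ≈ 3.0 units.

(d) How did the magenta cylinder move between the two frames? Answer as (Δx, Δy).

(1.5, -2.5)

The magenta cylinder started near (3.7, 6.8) and ended near (5.2, 4.3).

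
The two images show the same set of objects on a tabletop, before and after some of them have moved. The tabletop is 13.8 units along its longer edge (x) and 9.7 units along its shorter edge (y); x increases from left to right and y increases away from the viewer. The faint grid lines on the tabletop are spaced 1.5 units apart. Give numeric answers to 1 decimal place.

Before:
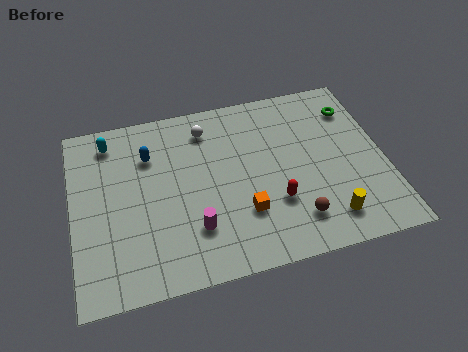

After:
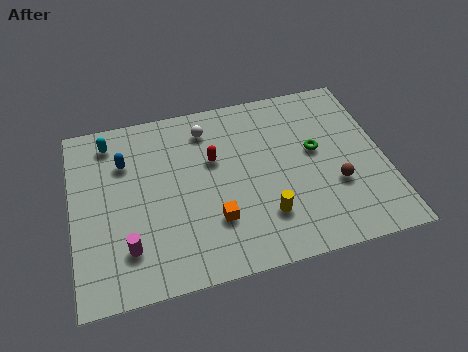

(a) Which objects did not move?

the cyan capsule and the white sphere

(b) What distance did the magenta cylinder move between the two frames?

2.9

The magenta cylinder moved from about (5.2, 2.6) to (2.3, 2.3), a distance of √(2.9² + 0.3²) ≈ 2.9.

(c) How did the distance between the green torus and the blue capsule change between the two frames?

-0.7

They were about 9.2 units apart before and 8.5 after — 0.7 units closer together.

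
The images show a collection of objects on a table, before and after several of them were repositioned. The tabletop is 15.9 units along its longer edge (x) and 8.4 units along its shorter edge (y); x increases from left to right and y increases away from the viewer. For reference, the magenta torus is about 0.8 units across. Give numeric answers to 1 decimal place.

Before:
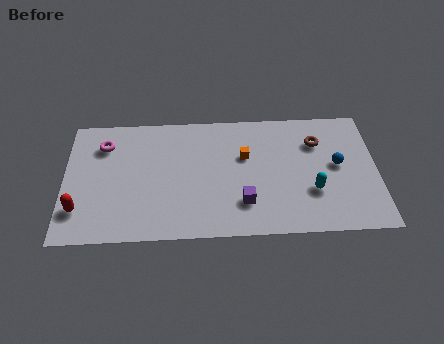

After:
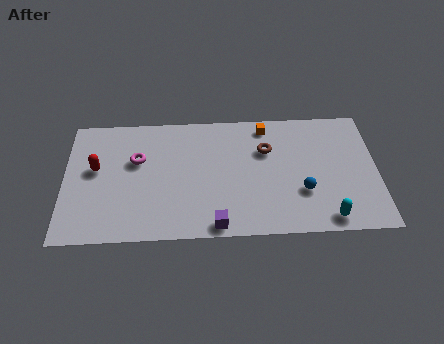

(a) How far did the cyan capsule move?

1.9

The cyan capsule moved from about (12.6, 2.8) to (13.3, 1.0), a distance of √(0.7² + 1.8²) ≈ 1.9.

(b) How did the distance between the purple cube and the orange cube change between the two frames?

+3.9

Before: roughly 3.1 units apart; after: 7.0. That's 3.9 units further apart.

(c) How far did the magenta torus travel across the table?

2.0

From (2.0, 6.4) to (3.7, 5.3), the magenta torus covered √(1.7² + 1.1²) ≈ 2.0 units.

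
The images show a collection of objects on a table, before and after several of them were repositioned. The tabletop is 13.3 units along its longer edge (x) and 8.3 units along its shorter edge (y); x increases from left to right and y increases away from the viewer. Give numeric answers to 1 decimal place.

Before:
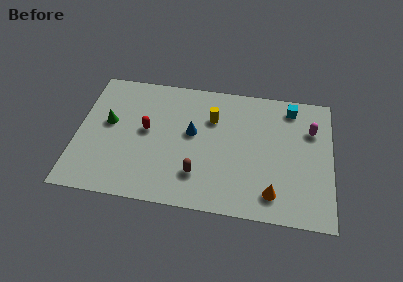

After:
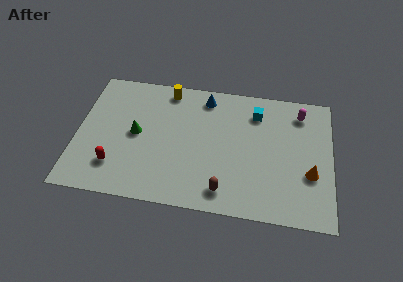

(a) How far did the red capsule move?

2.9

From (3.6, 4.5) to (2.1, 2.0), the red capsule covered √(1.5² + 2.5²) ≈ 2.9 units.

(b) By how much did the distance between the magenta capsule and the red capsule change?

+1.9

Before: roughly 8.7 units apart; after: 10.6. That's 1.9 units further apart.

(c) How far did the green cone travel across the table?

1.6

The green cone was near (1.6, 4.7) before and (3.1, 4.2) after, so it travelled √(1.5² + 0.5²) ≈ 1.6 units.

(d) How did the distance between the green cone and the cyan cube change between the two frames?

-3.2

They were about 9.8 units apart before and 6.6 after — 3.2 units closer together.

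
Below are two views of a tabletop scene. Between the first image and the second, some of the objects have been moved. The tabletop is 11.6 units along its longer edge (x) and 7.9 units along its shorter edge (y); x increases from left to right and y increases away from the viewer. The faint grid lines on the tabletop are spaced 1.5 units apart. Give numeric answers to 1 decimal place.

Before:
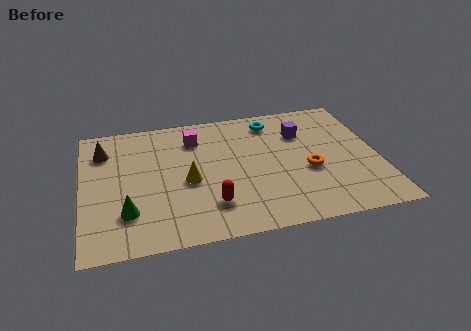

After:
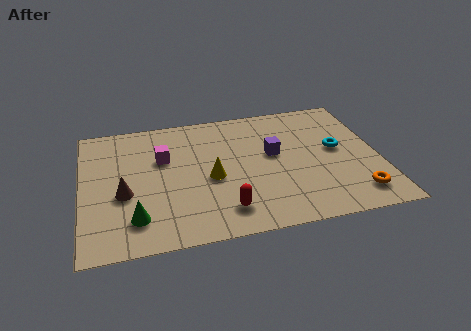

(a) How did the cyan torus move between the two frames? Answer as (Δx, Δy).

(2.4, -2.3)

From the two frames, the cyan torus sits at roughly (7.6, 6.6) before and (10.0, 4.3) after.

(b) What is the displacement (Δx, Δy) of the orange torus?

(1.7, -1.8)

From the two frames, the orange torus sits at roughly (8.8, 3.2) before and (10.5, 1.4) after.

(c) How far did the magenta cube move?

1.6

The magenta cube moved from about (4.5, 6.1) to (3.2, 5.1), a distance of √(1.3² + 1.0²) ≈ 1.6.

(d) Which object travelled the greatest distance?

the cyan torus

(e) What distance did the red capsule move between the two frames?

0.6

The red capsule was near (4.9, 1.9) before and (5.4, 1.5) after, so it travelled √(0.5² + 0.4²) ≈ 0.6 units.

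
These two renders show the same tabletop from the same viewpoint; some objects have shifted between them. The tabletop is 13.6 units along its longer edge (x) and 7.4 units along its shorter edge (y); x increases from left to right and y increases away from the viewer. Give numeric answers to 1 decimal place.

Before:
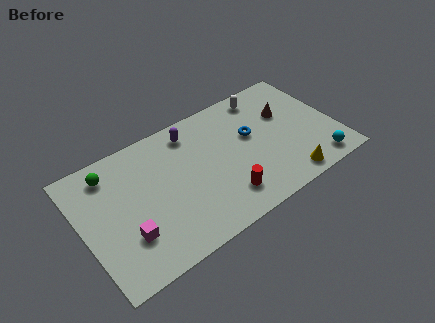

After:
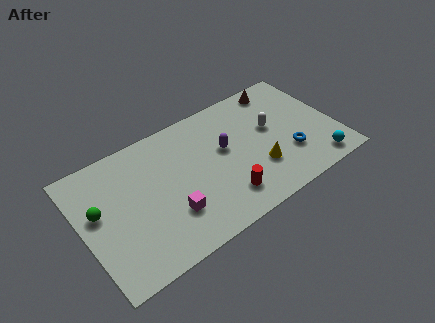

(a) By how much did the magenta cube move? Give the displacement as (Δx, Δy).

(2.3, 0.0)

From the two frames, the magenta cube sits at roughly (2.1, 2.2) before and (4.4, 2.2) after.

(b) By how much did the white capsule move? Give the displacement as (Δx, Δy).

(0.0, -2.1)

From the two frames, the white capsule sits at roughly (10.3, 6.4) before and (10.3, 4.3) after.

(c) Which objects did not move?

the cyan sphere and the red cylinder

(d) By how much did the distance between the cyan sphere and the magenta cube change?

-2.3

Before: roughly 10.2 units apart; after: 7.9. That's 2.3 units closer together.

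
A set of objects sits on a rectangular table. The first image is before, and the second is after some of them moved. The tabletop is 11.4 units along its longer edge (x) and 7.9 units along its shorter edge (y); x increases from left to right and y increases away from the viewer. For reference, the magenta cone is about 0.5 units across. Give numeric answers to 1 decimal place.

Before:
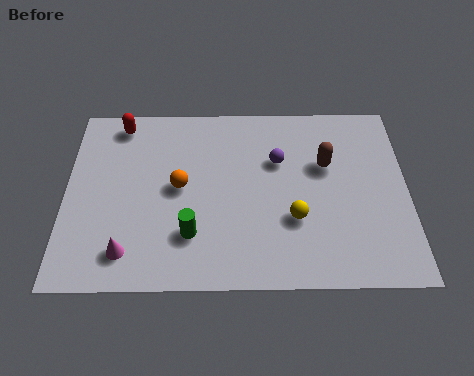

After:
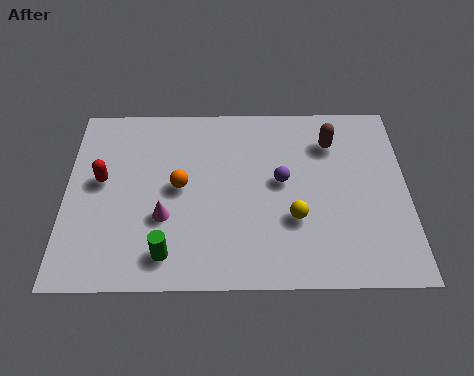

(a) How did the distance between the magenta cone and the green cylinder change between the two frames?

-0.7

They were about 2.2 units apart before and 1.5 after — 0.7 units closer together.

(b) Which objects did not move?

the yellow sphere and the orange sphere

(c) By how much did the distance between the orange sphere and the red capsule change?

-0.8

Before: roughly 3.4 units apart; after: 2.6. That's 0.8 units closer together.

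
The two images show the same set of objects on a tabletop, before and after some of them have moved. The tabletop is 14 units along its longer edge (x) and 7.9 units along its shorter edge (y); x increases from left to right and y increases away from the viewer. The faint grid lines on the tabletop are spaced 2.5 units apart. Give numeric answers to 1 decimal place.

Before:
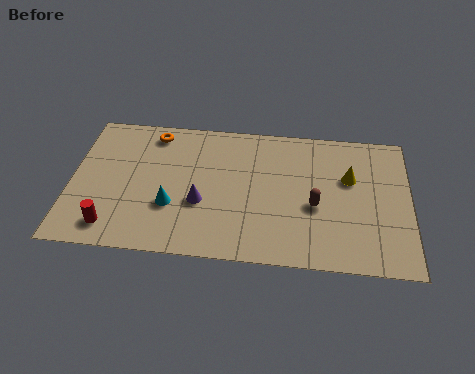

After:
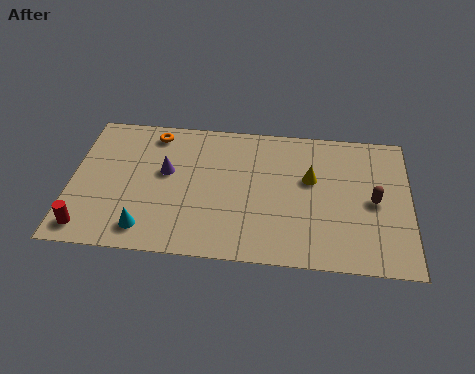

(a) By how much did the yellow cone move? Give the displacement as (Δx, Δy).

(-1.6, -0.2)

The yellow cone started near (11.5, 5.0) and ended near (9.9, 4.8).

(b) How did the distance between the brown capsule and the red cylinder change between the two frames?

+3.5

They were about 8.5 units apart before and 12.0 after — 3.5 units further apart.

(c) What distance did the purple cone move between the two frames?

2.2

The purple cone moved from about (5.4, 3.0) to (3.9, 4.6), a distance of √(1.5² + 1.6²) ≈ 2.2.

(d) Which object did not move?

the orange torus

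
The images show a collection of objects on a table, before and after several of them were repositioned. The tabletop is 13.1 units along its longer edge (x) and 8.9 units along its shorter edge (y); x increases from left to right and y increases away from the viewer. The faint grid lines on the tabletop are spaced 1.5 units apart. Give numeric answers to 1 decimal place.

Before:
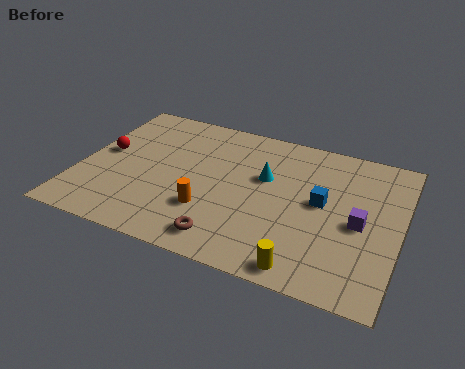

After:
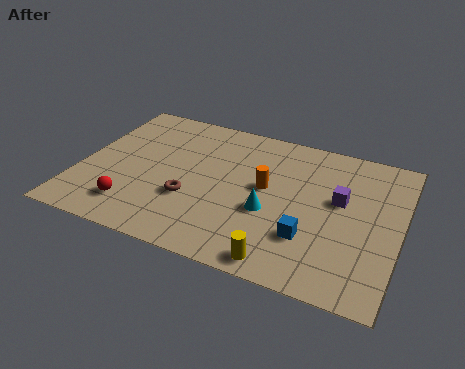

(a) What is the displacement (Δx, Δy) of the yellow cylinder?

(-0.9, 0.0)

From the two frames, the yellow cylinder sits at roughly (9.6, 0.9) before and (8.7, 0.9) after.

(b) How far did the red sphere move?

3.4

From (0.9, 4.8) to (2.5, 1.8), the red sphere covered √(1.6² + 3.0²) ≈ 3.4 units.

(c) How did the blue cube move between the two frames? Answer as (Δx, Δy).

(-0.3, -2.2)

The blue cube started near (9.9, 4.8) and ended near (9.6, 2.6).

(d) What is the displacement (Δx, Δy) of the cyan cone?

(0.4, -2.0)

From the two frames, the cyan cone sits at roughly (7.5, 5.5) before and (7.9, 3.5) after.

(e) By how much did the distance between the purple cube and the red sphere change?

-1.8

The distance was about 10.6 in the first image and 8.8 in the second, so they moved 1.8 units closer together.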